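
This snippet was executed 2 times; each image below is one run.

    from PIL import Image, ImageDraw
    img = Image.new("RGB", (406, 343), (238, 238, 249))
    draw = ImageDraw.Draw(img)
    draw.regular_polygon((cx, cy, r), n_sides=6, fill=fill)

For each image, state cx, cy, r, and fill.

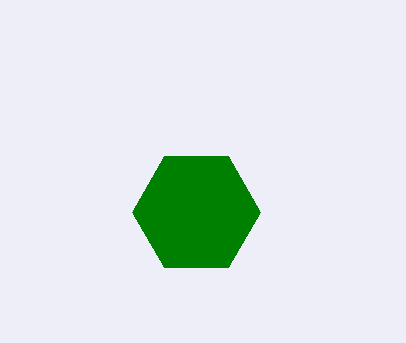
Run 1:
cx = 196
cy = 212
r = 64
fill = 'green'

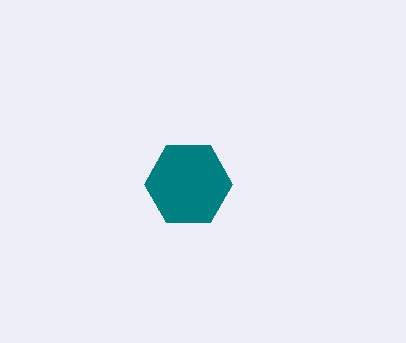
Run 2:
cx = 188; cy = 184; r = 44; fill = 'teal'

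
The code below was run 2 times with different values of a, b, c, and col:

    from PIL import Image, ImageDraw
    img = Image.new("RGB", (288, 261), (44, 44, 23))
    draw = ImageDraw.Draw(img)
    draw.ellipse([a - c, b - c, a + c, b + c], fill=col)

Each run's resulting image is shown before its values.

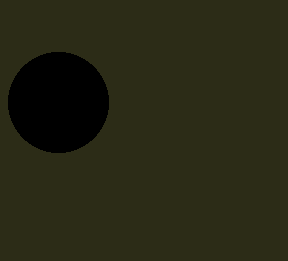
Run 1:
a = 58, b = 102, c = 50, col = 'black'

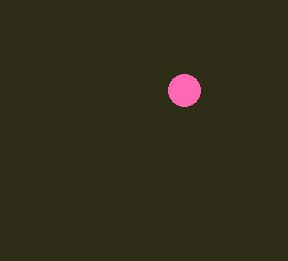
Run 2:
a = 184, b = 90, c = 16, col = 'hotpink'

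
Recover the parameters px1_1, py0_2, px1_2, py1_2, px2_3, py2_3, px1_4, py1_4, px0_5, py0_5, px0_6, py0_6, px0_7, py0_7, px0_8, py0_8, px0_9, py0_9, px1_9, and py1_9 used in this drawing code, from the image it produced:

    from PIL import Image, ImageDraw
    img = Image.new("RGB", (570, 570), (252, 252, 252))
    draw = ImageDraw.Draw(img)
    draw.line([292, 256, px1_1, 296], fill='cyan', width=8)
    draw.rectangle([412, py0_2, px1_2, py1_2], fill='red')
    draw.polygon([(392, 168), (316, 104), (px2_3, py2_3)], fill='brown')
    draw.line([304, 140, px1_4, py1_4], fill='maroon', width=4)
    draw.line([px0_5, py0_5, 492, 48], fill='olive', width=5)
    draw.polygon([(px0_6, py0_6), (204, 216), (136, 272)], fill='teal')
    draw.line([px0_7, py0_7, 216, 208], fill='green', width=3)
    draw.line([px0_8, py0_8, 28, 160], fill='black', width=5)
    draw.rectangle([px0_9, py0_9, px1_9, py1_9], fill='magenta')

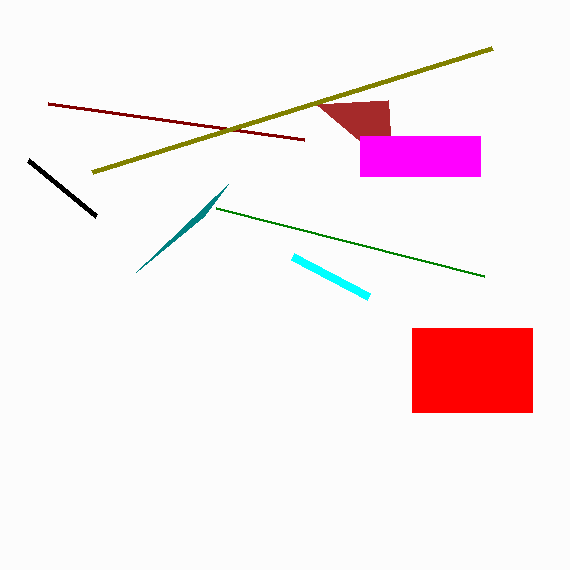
px1_1 = 368; py0_2 = 328; px1_2 = 532; py1_2 = 412; px2_3 = 388; py2_3 = 100; px1_4 = 48; py1_4 = 104; px0_5 = 92; py0_5 = 172; px0_6 = 228; py0_6 = 184; px0_7 = 484; py0_7 = 276; px0_8 = 96; py0_8 = 216; px0_9 = 360; py0_9 = 136; px1_9 = 480; py1_9 = 176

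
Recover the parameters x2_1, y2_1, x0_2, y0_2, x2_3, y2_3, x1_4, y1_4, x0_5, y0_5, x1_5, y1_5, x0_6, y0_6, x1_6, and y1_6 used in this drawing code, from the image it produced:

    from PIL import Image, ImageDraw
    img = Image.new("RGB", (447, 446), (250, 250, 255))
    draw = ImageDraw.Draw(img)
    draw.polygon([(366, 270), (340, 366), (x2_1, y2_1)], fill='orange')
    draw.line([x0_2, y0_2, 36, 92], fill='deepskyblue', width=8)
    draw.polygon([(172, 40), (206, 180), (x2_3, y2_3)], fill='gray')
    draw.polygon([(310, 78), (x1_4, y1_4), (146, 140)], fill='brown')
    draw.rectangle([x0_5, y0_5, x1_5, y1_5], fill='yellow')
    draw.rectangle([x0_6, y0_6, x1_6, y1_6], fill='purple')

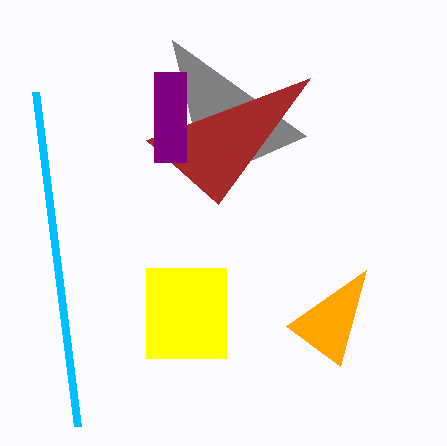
x2_1 = 286
y2_1 = 326
x0_2 = 78
y0_2 = 426
x2_3 = 306
y2_3 = 136
x1_4 = 218
y1_4 = 204
x0_5 = 146
y0_5 = 268
x1_5 = 226
y1_5 = 358
x0_6 = 154
y0_6 = 72
x1_6 = 186
y1_6 = 162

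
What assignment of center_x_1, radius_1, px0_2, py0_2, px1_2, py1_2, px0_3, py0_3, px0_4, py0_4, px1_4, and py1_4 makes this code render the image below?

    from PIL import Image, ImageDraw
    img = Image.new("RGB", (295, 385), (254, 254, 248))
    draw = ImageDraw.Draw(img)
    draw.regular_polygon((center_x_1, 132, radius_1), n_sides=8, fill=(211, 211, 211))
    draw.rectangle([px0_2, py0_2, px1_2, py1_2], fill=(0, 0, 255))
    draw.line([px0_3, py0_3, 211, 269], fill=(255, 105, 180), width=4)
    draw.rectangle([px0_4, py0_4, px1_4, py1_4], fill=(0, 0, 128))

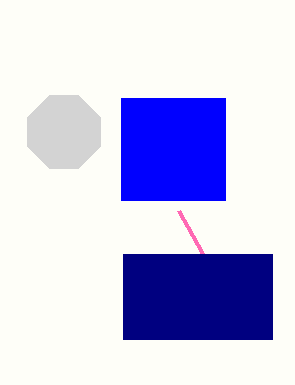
center_x_1 = 64; radius_1 = 39; px0_2 = 121; py0_2 = 98; px1_2 = 225; py1_2 = 200; px0_3 = 178; py0_3 = 210; px0_4 = 123; py0_4 = 254; px1_4 = 272; py1_4 = 339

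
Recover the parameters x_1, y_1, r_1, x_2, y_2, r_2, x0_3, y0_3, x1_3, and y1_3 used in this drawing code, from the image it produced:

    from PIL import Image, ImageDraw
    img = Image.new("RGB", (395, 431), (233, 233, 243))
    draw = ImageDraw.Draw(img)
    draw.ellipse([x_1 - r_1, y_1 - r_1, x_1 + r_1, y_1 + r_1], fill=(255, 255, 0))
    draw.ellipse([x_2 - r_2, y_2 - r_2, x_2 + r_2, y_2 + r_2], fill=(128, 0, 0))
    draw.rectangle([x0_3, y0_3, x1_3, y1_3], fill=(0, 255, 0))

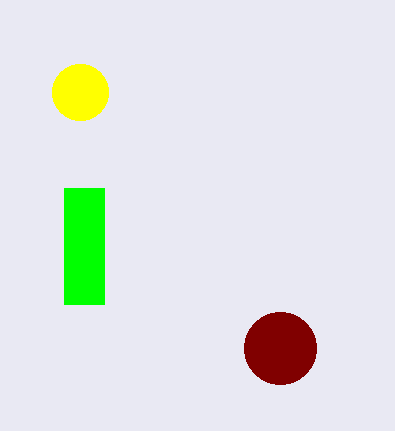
x_1 = 80; y_1 = 92; r_1 = 28; x_2 = 280; y_2 = 348; r_2 = 36; x0_3 = 64; y0_3 = 188; x1_3 = 104; y1_3 = 304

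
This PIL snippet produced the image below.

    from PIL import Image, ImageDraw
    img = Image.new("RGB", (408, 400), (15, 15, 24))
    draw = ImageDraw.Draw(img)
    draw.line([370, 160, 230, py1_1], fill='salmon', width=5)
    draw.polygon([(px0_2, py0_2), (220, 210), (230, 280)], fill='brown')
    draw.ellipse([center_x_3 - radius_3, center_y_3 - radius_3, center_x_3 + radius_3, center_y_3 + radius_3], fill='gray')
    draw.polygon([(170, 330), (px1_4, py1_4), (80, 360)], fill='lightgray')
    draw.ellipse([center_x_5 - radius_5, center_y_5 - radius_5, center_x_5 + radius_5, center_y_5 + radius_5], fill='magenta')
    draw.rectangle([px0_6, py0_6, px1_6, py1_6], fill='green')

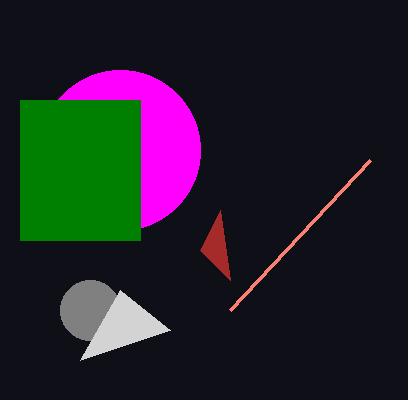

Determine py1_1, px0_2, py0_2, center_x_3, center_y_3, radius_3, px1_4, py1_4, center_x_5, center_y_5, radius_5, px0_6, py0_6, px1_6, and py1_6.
py1_1 = 310
px0_2 = 200
py0_2 = 250
center_x_3 = 90
center_y_3 = 310
radius_3 = 30
px1_4 = 120
py1_4 = 290
center_x_5 = 120
center_y_5 = 150
radius_5 = 80
px0_6 = 20
py0_6 = 100
px1_6 = 140
py1_6 = 240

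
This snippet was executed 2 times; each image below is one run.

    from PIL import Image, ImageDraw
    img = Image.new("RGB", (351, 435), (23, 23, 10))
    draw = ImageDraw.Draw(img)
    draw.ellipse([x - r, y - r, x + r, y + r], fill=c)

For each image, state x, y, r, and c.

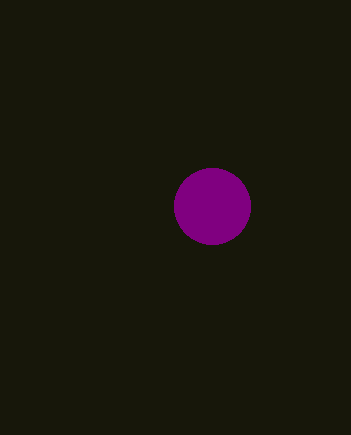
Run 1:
x = 212, y = 206, r = 38, c = 'purple'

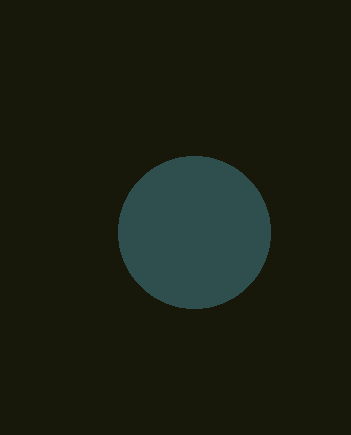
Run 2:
x = 194; y = 232; r = 76; c = 'darkslategray'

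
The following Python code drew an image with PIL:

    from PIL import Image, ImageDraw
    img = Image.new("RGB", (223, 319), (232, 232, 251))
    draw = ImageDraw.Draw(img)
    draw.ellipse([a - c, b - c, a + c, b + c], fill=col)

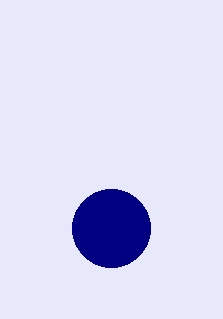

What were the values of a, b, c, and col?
a = 111; b = 228; c = 39; col = 'navy'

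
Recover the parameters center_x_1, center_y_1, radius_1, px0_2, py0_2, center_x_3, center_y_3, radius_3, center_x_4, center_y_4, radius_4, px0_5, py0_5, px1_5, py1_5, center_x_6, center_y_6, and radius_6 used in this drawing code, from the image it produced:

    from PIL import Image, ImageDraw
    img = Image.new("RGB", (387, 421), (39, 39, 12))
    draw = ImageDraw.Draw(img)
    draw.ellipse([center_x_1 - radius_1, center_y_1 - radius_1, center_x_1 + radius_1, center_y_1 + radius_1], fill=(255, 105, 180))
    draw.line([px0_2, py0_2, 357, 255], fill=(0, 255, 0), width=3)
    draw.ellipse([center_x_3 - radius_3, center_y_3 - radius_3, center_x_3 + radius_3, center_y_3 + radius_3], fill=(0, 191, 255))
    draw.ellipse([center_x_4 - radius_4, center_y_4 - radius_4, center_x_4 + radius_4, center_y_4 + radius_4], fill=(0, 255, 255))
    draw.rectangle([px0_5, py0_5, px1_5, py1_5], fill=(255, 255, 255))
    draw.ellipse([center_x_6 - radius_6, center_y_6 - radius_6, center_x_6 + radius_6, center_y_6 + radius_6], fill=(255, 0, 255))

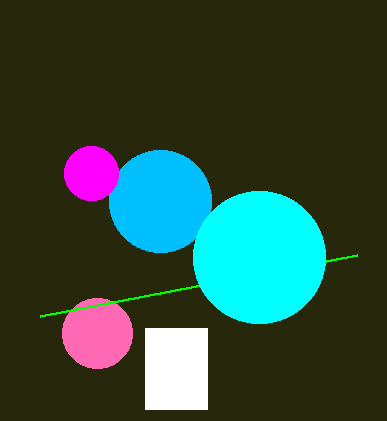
center_x_1 = 97, center_y_1 = 333, radius_1 = 35, px0_2 = 40, py0_2 = 316, center_x_3 = 160, center_y_3 = 201, radius_3 = 51, center_x_4 = 259, center_y_4 = 257, radius_4 = 66, px0_5 = 145, py0_5 = 328, px1_5 = 207, py1_5 = 409, center_x_6 = 91, center_y_6 = 173, radius_6 = 27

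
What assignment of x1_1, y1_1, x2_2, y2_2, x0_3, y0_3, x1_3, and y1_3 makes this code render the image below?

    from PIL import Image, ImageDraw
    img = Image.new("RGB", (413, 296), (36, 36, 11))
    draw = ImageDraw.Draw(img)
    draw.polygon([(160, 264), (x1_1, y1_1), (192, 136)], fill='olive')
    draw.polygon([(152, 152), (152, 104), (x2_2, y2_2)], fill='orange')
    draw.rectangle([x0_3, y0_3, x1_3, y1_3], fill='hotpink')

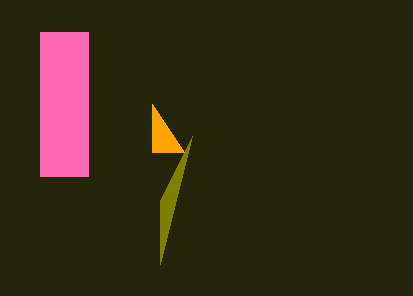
x1_1 = 160; y1_1 = 200; x2_2 = 184; y2_2 = 152; x0_3 = 40; y0_3 = 32; x1_3 = 88; y1_3 = 176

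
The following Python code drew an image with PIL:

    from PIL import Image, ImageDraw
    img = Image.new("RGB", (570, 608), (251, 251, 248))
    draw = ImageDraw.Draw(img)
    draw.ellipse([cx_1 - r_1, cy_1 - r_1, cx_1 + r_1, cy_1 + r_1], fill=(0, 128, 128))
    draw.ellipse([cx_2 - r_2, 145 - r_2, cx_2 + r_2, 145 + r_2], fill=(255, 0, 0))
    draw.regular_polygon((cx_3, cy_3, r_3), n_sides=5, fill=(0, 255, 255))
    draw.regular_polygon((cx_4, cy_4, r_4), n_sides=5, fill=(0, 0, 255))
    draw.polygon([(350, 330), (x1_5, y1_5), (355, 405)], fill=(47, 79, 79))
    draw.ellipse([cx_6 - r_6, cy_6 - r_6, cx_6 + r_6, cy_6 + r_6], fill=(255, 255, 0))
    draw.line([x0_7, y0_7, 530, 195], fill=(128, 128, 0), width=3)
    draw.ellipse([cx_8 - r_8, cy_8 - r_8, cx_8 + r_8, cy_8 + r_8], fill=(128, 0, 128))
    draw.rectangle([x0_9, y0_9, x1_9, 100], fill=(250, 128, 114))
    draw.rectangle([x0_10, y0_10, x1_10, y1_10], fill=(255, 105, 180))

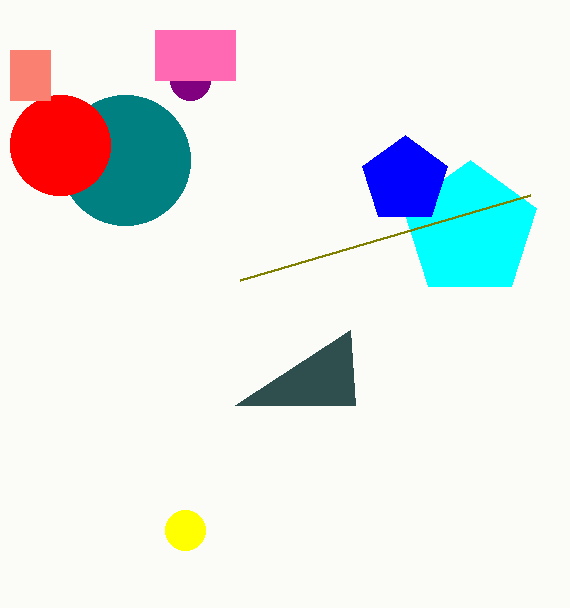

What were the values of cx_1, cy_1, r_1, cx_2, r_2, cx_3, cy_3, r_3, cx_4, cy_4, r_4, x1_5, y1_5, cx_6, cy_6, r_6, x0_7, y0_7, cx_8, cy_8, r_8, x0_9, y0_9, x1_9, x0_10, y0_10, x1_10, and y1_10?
cx_1 = 125, cy_1 = 160, r_1 = 65, cx_2 = 60, r_2 = 50, cx_3 = 470, cy_3 = 230, r_3 = 70, cx_4 = 405, cy_4 = 180, r_4 = 45, x1_5 = 235, y1_5 = 405, cx_6 = 185, cy_6 = 530, r_6 = 20, x0_7 = 240, y0_7 = 280, cx_8 = 190, cy_8 = 80, r_8 = 20, x0_9 = 10, y0_9 = 50, x1_9 = 50, x0_10 = 155, y0_10 = 30, x1_10 = 235, y1_10 = 80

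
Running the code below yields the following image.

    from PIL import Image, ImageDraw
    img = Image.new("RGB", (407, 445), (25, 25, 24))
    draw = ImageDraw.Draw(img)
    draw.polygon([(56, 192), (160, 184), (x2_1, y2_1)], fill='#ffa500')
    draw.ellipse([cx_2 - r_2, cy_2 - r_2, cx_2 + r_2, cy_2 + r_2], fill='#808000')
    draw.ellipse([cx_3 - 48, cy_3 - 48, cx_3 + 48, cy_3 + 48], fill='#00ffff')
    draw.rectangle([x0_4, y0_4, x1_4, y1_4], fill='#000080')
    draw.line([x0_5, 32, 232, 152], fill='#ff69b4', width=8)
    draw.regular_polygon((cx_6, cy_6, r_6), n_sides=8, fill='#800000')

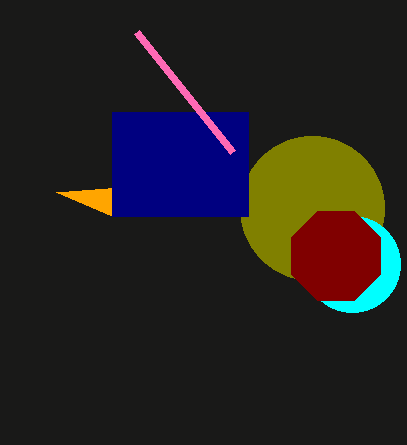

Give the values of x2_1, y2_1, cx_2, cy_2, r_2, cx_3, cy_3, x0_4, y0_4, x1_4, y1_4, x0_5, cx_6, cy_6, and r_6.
x2_1 = 112
y2_1 = 216
cx_2 = 312
cy_2 = 208
r_2 = 72
cx_3 = 352
cy_3 = 264
x0_4 = 112
y0_4 = 112
x1_4 = 248
y1_4 = 216
x0_5 = 136
cx_6 = 336
cy_6 = 256
r_6 = 48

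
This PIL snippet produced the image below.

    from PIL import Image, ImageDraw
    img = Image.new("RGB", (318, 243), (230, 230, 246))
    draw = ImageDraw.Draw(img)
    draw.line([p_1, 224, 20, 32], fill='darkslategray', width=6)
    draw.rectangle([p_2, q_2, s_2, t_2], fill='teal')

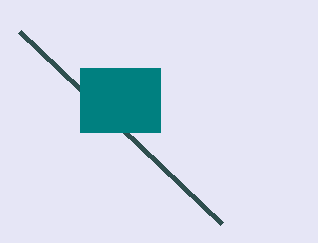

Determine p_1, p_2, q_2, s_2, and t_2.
p_1 = 222; p_2 = 80; q_2 = 68; s_2 = 160; t_2 = 132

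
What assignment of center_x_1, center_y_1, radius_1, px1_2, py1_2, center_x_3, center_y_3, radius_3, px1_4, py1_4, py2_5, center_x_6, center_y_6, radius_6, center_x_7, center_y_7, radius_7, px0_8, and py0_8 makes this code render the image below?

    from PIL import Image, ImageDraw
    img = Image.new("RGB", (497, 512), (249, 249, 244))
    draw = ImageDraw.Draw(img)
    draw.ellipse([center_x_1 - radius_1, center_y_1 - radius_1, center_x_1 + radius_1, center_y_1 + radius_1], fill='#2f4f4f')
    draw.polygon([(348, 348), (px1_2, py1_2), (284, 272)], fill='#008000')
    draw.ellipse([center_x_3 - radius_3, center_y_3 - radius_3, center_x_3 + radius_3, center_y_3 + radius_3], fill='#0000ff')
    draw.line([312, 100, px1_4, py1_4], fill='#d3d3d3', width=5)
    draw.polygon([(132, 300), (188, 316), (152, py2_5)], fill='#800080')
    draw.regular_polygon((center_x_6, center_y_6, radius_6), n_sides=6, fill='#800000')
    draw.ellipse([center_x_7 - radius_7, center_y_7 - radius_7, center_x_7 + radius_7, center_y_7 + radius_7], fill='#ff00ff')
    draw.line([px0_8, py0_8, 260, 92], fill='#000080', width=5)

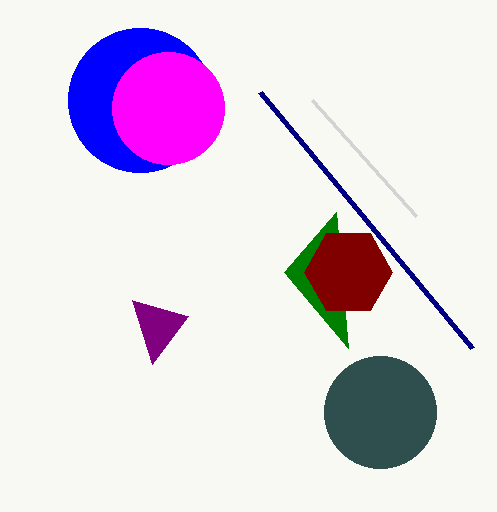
center_x_1 = 380; center_y_1 = 412; radius_1 = 56; px1_2 = 336; py1_2 = 212; center_x_3 = 140; center_y_3 = 100; radius_3 = 72; px1_4 = 416; py1_4 = 216; py2_5 = 364; center_x_6 = 348; center_y_6 = 272; radius_6 = 44; center_x_7 = 168; center_y_7 = 108; radius_7 = 56; px0_8 = 472; py0_8 = 348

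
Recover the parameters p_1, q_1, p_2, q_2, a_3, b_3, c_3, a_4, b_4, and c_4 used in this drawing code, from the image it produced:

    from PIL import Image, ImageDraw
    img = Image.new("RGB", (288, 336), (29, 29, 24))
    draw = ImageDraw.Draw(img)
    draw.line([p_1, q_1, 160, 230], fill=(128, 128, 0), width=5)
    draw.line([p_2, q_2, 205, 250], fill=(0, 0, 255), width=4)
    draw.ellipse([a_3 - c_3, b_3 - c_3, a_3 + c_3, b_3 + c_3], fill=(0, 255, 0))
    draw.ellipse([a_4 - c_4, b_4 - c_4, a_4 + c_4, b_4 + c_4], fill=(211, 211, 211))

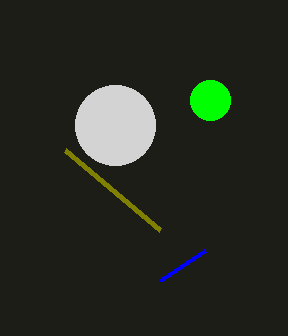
p_1 = 65
q_1 = 150
p_2 = 160
q_2 = 280
a_3 = 210
b_3 = 100
c_3 = 20
a_4 = 115
b_4 = 125
c_4 = 40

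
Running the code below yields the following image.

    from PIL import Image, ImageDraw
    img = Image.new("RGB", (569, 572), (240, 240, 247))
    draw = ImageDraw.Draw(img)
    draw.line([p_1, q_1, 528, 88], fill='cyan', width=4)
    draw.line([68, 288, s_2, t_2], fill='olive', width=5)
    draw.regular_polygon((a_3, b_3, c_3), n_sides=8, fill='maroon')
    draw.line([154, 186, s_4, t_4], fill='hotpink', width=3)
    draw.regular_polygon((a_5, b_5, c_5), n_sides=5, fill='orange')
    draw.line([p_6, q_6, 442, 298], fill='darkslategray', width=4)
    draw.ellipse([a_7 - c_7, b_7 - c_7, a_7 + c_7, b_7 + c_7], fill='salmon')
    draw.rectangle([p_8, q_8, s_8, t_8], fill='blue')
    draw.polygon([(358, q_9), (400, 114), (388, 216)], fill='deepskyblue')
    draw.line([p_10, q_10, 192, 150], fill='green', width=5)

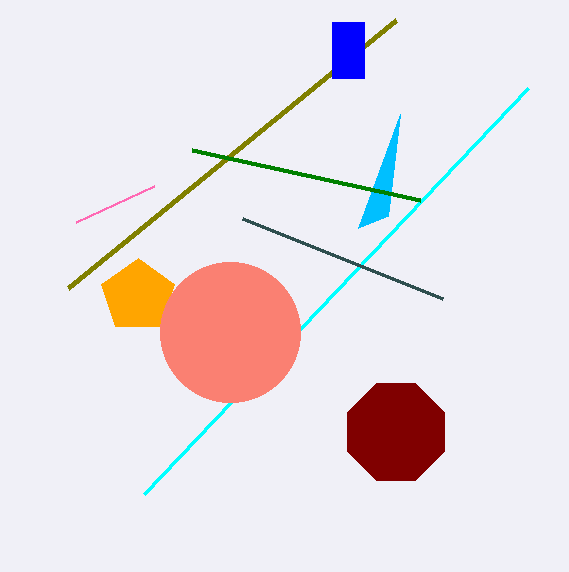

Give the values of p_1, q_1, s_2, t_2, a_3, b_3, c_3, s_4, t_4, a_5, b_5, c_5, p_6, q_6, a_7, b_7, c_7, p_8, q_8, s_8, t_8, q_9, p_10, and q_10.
p_1 = 144
q_1 = 494
s_2 = 396
t_2 = 20
a_3 = 396
b_3 = 432
c_3 = 52
s_4 = 76
t_4 = 222
a_5 = 138
b_5 = 296
c_5 = 38
p_6 = 242
q_6 = 218
a_7 = 230
b_7 = 332
c_7 = 70
p_8 = 332
q_8 = 22
s_8 = 364
t_8 = 78
q_9 = 228
p_10 = 420
q_10 = 200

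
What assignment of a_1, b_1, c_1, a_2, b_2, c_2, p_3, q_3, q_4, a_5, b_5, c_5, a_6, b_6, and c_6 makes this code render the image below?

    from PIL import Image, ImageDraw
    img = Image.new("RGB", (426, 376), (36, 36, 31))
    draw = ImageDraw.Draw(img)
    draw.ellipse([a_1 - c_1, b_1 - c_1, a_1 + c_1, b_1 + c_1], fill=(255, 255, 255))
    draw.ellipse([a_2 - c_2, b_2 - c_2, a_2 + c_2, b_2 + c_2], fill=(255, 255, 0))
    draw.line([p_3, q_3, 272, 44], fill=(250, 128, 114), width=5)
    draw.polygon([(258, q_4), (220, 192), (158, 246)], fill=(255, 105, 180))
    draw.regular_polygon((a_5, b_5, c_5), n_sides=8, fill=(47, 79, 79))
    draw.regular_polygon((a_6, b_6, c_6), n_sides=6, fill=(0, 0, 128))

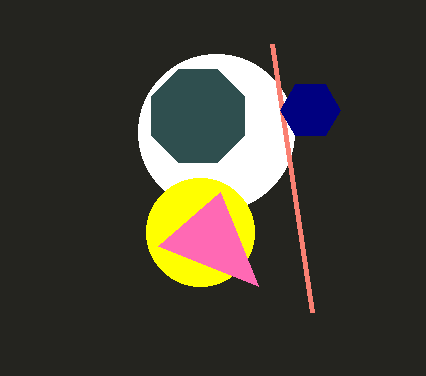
a_1 = 216
b_1 = 132
c_1 = 78
a_2 = 200
b_2 = 232
c_2 = 54
p_3 = 312
q_3 = 312
q_4 = 286
a_5 = 198
b_5 = 116
c_5 = 50
a_6 = 310
b_6 = 110
c_6 = 30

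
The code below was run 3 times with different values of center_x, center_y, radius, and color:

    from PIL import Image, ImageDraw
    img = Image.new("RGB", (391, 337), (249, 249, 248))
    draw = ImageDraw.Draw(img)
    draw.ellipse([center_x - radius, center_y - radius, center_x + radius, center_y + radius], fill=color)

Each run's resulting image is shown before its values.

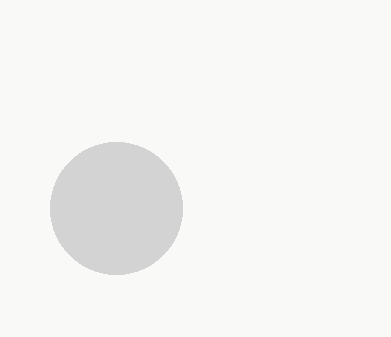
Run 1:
center_x = 116
center_y = 208
radius = 66
color = 'lightgray'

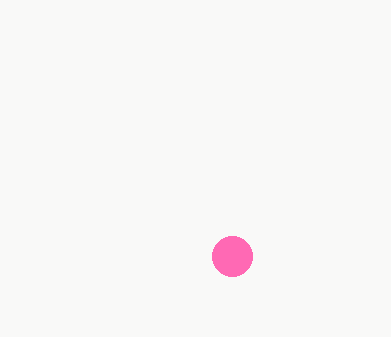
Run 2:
center_x = 232; center_y = 256; radius = 20; color = 'hotpink'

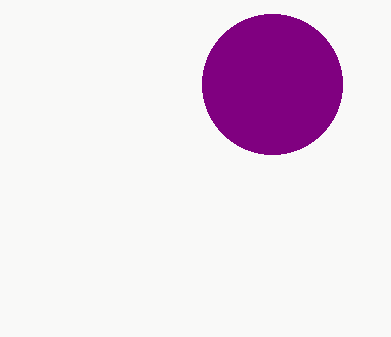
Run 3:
center_x = 272, center_y = 84, radius = 70, color = 'purple'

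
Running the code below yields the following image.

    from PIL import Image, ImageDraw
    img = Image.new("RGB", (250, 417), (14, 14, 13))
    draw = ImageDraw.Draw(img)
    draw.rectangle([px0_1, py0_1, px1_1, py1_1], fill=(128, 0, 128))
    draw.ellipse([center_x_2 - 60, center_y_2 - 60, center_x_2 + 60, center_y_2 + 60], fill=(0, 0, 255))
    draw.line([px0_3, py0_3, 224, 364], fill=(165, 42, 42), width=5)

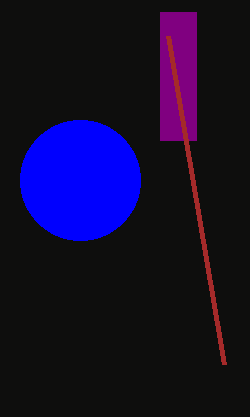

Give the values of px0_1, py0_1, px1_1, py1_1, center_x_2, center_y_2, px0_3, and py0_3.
px0_1 = 160; py0_1 = 12; px1_1 = 196; py1_1 = 140; center_x_2 = 80; center_y_2 = 180; px0_3 = 168; py0_3 = 36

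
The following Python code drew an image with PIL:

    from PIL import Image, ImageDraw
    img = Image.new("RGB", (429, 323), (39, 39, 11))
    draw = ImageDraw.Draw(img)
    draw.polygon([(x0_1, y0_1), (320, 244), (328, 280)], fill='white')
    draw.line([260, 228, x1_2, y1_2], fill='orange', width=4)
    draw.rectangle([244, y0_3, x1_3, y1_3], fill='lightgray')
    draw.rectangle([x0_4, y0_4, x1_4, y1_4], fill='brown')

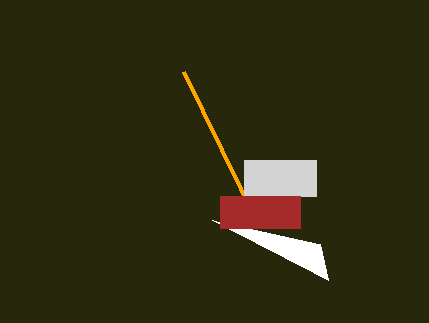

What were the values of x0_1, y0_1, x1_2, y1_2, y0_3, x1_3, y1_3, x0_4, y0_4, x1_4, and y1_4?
x0_1 = 212, y0_1 = 220, x1_2 = 184, y1_2 = 72, y0_3 = 160, x1_3 = 316, y1_3 = 196, x0_4 = 220, y0_4 = 196, x1_4 = 300, y1_4 = 228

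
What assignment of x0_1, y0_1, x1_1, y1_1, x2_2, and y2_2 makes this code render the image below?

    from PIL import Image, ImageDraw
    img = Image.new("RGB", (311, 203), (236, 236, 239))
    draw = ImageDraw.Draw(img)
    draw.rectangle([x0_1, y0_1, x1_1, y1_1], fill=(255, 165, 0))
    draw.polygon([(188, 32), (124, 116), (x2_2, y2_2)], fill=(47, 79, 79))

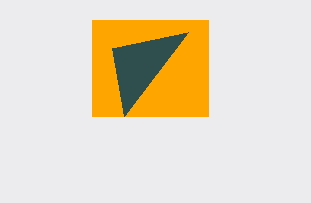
x0_1 = 92, y0_1 = 20, x1_1 = 208, y1_1 = 116, x2_2 = 112, y2_2 = 48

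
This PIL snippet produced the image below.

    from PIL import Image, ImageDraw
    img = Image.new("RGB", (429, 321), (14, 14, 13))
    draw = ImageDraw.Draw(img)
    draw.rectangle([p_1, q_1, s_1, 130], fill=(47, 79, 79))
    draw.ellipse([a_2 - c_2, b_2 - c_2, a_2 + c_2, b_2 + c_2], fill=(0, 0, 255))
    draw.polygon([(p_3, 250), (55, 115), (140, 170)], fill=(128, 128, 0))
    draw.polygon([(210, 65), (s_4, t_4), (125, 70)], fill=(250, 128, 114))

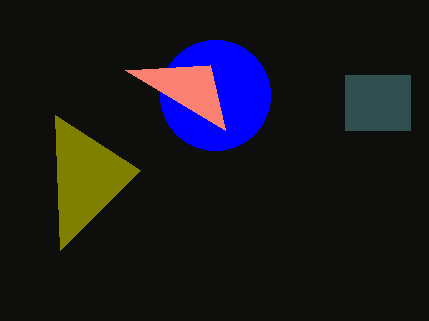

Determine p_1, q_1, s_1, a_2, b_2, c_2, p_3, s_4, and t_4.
p_1 = 345, q_1 = 75, s_1 = 410, a_2 = 215, b_2 = 95, c_2 = 55, p_3 = 60, s_4 = 225, t_4 = 130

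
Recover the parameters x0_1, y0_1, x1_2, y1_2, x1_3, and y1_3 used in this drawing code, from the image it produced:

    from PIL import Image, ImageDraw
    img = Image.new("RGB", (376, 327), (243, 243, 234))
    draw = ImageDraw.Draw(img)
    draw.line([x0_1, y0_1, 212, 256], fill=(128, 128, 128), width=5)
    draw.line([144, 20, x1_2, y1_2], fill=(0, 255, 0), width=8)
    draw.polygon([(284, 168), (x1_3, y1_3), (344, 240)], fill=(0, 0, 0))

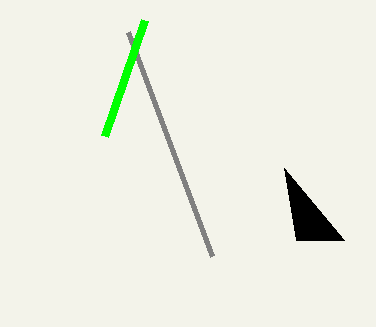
x0_1 = 128, y0_1 = 32, x1_2 = 104, y1_2 = 136, x1_3 = 296, y1_3 = 240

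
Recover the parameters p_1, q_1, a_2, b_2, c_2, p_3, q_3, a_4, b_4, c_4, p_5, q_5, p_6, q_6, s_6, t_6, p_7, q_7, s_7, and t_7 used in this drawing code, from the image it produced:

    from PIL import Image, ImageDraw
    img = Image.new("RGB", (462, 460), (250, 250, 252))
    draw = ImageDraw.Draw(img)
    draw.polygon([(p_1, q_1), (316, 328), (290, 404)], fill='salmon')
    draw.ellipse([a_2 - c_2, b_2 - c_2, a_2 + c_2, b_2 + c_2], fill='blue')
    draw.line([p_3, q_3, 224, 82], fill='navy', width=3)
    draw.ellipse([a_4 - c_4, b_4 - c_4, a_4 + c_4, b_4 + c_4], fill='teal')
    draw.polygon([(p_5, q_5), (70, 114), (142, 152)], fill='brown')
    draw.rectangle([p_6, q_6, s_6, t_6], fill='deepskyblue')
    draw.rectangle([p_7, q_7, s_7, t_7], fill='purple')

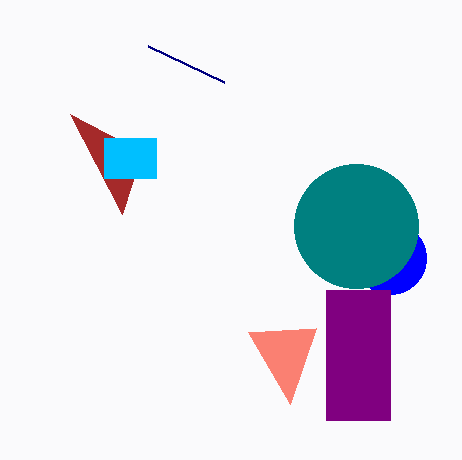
p_1 = 248
q_1 = 332
a_2 = 390
b_2 = 258
c_2 = 36
p_3 = 148
q_3 = 46
a_4 = 356
b_4 = 226
c_4 = 62
p_5 = 122
q_5 = 214
p_6 = 104
q_6 = 138
s_6 = 156
t_6 = 178
p_7 = 326
q_7 = 290
s_7 = 390
t_7 = 420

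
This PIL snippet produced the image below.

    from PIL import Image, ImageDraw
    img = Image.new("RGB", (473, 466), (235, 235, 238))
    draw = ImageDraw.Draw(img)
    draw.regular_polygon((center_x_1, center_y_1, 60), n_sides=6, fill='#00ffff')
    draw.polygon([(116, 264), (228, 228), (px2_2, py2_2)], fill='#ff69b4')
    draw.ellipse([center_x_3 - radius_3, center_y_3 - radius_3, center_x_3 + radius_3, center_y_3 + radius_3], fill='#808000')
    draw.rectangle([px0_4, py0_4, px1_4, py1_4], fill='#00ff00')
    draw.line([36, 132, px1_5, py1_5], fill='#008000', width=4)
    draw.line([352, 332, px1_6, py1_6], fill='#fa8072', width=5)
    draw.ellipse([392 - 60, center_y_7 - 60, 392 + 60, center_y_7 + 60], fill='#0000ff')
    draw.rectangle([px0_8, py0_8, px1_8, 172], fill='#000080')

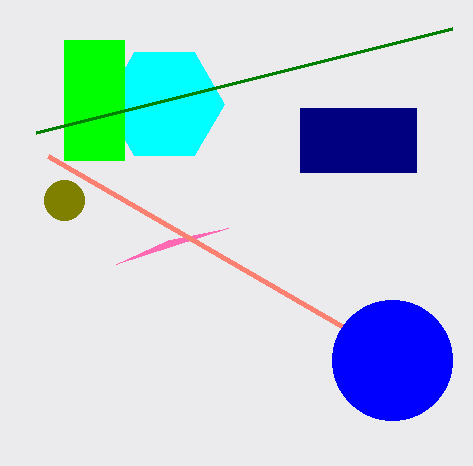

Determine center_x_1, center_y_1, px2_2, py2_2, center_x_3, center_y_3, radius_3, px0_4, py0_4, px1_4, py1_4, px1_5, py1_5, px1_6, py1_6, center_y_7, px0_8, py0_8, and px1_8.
center_x_1 = 164
center_y_1 = 104
px2_2 = 168
py2_2 = 240
center_x_3 = 64
center_y_3 = 200
radius_3 = 20
px0_4 = 64
py0_4 = 40
px1_4 = 124
py1_4 = 160
px1_5 = 452
py1_5 = 28
px1_6 = 48
py1_6 = 156
center_y_7 = 360
px0_8 = 300
py0_8 = 108
px1_8 = 416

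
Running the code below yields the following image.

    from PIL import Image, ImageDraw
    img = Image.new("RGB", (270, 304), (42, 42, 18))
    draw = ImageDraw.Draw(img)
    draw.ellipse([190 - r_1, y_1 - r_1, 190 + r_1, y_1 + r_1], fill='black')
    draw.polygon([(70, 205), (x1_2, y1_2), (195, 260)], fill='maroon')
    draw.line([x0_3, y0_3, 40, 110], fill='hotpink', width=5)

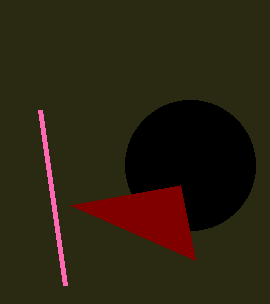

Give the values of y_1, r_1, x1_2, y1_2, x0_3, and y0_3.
y_1 = 165
r_1 = 65
x1_2 = 180
y1_2 = 185
x0_3 = 65
y0_3 = 285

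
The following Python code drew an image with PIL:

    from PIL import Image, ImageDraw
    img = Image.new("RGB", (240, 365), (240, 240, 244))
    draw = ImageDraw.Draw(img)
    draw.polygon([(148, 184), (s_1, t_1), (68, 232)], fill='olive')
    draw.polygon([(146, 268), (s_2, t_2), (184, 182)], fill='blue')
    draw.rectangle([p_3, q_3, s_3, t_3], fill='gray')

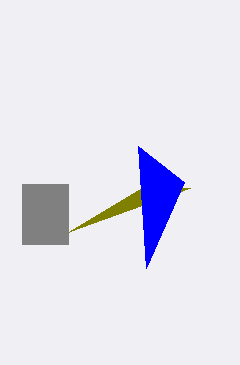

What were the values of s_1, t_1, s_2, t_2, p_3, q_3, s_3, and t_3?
s_1 = 190; t_1 = 188; s_2 = 138; t_2 = 146; p_3 = 22; q_3 = 184; s_3 = 68; t_3 = 244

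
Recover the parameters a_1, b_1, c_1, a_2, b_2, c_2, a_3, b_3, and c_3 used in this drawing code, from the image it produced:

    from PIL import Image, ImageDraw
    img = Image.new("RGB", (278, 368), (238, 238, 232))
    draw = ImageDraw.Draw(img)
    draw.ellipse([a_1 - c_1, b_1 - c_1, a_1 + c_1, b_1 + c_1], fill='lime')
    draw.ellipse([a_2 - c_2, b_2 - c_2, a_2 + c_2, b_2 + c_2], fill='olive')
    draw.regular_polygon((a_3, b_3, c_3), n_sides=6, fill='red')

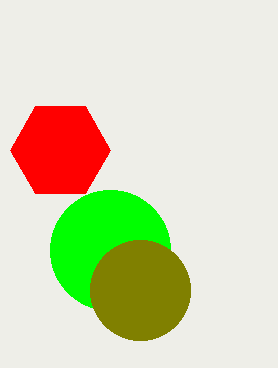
a_1 = 110; b_1 = 250; c_1 = 60; a_2 = 140; b_2 = 290; c_2 = 50; a_3 = 60; b_3 = 150; c_3 = 50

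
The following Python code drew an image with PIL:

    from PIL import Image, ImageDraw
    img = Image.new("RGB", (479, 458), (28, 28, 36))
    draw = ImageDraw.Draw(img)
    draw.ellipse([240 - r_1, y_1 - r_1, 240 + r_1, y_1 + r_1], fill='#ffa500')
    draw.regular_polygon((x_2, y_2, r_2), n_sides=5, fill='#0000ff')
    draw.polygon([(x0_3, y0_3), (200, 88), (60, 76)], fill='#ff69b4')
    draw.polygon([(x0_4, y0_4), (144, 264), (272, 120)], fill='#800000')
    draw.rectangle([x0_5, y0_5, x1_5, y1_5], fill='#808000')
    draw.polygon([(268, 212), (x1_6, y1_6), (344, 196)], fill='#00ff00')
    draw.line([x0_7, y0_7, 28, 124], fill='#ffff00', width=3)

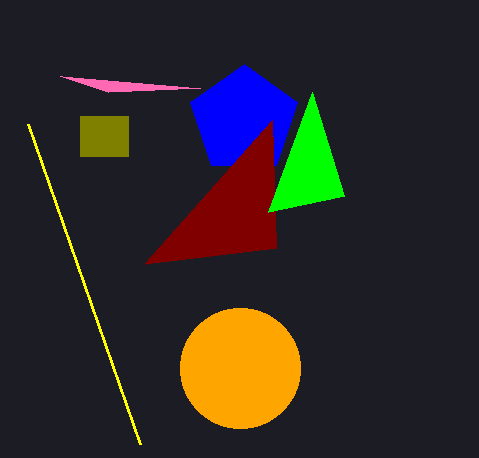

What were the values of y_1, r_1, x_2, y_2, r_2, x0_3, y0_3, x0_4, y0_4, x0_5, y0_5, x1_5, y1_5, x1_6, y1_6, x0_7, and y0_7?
y_1 = 368, r_1 = 60, x_2 = 244, y_2 = 120, r_2 = 56, x0_3 = 108, y0_3 = 92, x0_4 = 276, y0_4 = 248, x0_5 = 80, y0_5 = 116, x1_5 = 128, y1_5 = 156, x1_6 = 312, y1_6 = 92, x0_7 = 140, y0_7 = 444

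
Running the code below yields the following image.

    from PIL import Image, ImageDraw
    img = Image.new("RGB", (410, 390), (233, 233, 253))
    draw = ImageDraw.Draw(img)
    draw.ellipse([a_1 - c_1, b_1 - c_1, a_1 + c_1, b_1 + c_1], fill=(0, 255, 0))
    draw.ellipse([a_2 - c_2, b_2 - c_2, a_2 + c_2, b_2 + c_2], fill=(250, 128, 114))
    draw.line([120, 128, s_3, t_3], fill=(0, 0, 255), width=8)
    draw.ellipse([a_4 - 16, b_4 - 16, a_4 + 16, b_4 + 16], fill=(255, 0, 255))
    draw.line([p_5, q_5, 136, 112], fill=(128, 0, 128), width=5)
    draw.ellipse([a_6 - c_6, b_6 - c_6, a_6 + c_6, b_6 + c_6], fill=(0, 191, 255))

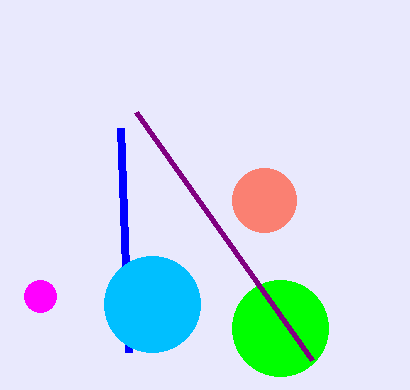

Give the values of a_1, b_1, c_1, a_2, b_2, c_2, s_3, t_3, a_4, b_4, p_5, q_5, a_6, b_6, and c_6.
a_1 = 280
b_1 = 328
c_1 = 48
a_2 = 264
b_2 = 200
c_2 = 32
s_3 = 128
t_3 = 352
a_4 = 40
b_4 = 296
p_5 = 312
q_5 = 360
a_6 = 152
b_6 = 304
c_6 = 48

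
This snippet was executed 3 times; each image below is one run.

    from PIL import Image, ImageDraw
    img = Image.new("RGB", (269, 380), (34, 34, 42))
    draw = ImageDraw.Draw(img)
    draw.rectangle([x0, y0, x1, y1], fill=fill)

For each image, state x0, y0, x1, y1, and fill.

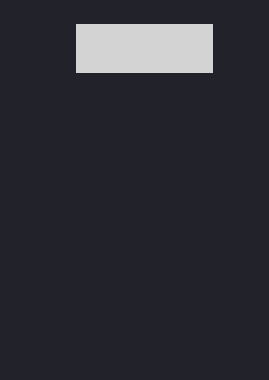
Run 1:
x0 = 76; y0 = 24; x1 = 212; y1 = 72; fill = 'lightgray'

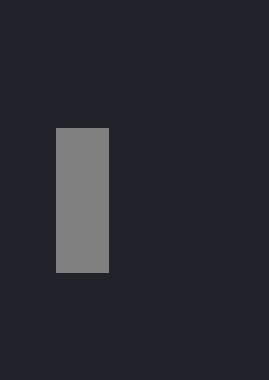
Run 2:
x0 = 56
y0 = 128
x1 = 108
y1 = 272
fill = 'gray'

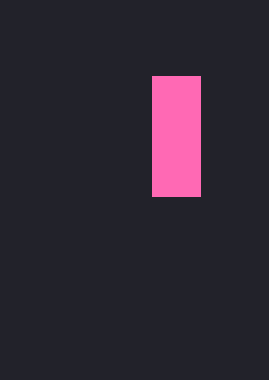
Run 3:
x0 = 152
y0 = 76
x1 = 200
y1 = 196
fill = 'hotpink'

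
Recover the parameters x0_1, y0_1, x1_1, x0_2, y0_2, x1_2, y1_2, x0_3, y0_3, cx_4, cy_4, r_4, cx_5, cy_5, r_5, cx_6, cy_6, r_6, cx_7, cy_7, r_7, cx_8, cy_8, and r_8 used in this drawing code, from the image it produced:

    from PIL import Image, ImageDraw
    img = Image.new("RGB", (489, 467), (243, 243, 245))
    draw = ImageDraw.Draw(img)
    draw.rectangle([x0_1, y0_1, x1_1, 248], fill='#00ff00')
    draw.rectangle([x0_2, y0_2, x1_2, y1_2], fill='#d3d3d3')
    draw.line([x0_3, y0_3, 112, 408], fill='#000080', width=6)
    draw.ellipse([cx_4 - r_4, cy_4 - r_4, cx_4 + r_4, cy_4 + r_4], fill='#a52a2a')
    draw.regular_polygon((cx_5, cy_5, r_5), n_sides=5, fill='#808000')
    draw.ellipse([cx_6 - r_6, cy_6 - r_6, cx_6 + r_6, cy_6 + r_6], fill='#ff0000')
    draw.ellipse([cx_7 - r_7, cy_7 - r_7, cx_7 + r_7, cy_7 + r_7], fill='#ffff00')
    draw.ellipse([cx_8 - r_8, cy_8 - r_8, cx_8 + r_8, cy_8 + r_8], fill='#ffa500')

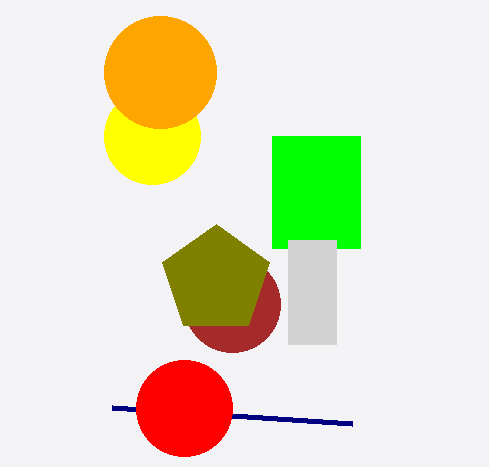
x0_1 = 272
y0_1 = 136
x1_1 = 360
x0_2 = 288
y0_2 = 240
x1_2 = 336
y1_2 = 344
x0_3 = 352
y0_3 = 424
cx_4 = 232
cy_4 = 304
r_4 = 48
cx_5 = 216
cy_5 = 280
r_5 = 56
cx_6 = 184
cy_6 = 408
r_6 = 48
cx_7 = 152
cy_7 = 136
r_7 = 48
cx_8 = 160
cy_8 = 72
r_8 = 56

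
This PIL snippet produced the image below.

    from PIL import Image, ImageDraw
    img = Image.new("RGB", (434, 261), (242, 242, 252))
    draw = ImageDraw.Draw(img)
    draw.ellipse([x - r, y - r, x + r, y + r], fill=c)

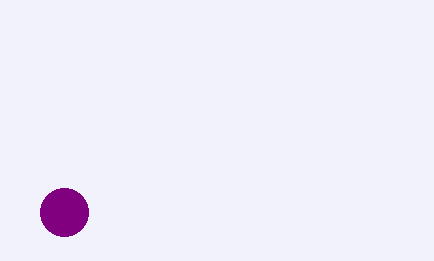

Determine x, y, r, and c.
x = 64; y = 212; r = 24; c = 'purple'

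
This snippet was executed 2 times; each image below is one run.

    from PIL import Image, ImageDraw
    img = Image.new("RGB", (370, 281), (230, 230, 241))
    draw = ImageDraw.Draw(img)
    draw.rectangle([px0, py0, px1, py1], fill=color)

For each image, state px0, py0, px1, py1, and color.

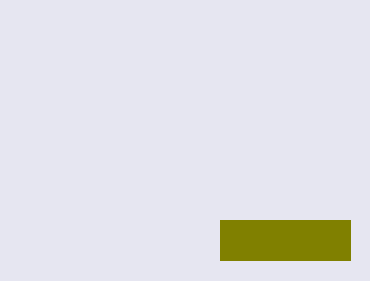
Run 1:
px0 = 220, py0 = 220, px1 = 350, py1 = 260, color = 'olive'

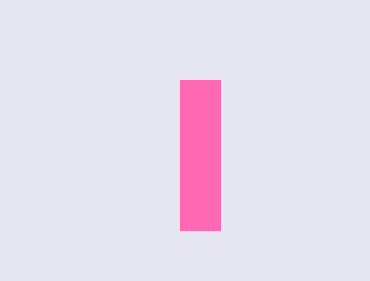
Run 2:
px0 = 180
py0 = 80
px1 = 220
py1 = 230
color = 'hotpink'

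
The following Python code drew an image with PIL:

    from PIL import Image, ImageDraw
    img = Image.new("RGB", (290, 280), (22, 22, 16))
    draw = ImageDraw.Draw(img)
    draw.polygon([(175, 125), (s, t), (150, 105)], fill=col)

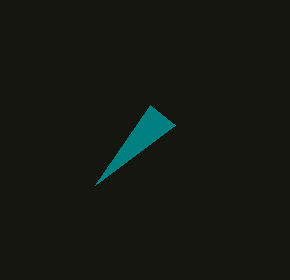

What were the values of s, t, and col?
s = 95, t = 185, col = 'teal'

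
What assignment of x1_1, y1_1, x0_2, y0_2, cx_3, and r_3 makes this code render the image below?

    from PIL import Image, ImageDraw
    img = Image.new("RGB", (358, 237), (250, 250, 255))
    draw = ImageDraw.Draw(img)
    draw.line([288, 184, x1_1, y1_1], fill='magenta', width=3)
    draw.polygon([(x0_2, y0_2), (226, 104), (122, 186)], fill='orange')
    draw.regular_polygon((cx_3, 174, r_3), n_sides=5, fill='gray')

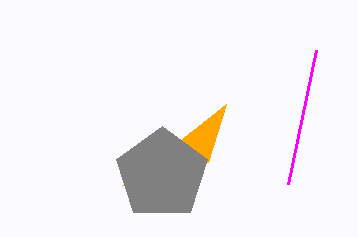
x1_1 = 316; y1_1 = 50; x0_2 = 208; y0_2 = 162; cx_3 = 162; r_3 = 48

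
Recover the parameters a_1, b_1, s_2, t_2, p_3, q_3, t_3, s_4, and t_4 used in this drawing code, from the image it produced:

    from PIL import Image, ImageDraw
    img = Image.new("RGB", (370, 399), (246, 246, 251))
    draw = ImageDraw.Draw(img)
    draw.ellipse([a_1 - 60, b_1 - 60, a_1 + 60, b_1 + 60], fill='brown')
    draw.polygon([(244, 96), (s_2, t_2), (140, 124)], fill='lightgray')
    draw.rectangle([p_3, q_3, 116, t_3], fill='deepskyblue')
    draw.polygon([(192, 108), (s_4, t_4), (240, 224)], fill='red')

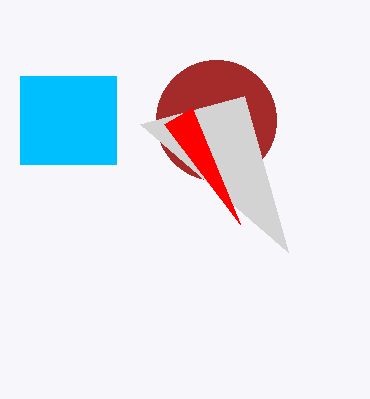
a_1 = 216, b_1 = 120, s_2 = 288, t_2 = 252, p_3 = 20, q_3 = 76, t_3 = 164, s_4 = 164, t_4 = 124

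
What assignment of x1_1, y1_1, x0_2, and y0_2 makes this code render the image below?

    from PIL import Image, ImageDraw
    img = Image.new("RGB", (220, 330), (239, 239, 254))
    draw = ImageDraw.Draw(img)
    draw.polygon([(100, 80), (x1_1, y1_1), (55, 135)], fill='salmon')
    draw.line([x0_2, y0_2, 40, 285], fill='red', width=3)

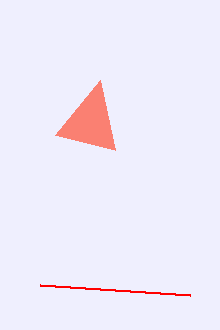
x1_1 = 115
y1_1 = 150
x0_2 = 190
y0_2 = 295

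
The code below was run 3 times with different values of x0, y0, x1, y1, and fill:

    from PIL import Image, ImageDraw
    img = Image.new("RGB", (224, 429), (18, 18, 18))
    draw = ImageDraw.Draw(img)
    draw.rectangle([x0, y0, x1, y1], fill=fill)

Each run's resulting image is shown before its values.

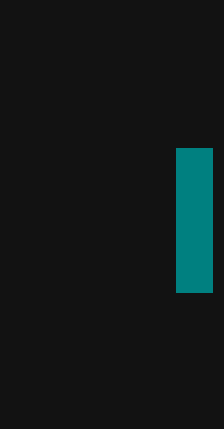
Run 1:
x0 = 176
y0 = 148
x1 = 212
y1 = 292
fill = 'teal'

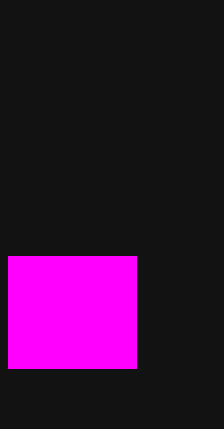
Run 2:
x0 = 8
y0 = 256
x1 = 136
y1 = 368
fill = 'magenta'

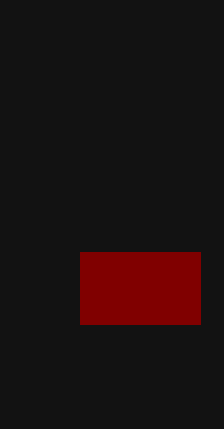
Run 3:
x0 = 80, y0 = 252, x1 = 200, y1 = 324, fill = 'maroon'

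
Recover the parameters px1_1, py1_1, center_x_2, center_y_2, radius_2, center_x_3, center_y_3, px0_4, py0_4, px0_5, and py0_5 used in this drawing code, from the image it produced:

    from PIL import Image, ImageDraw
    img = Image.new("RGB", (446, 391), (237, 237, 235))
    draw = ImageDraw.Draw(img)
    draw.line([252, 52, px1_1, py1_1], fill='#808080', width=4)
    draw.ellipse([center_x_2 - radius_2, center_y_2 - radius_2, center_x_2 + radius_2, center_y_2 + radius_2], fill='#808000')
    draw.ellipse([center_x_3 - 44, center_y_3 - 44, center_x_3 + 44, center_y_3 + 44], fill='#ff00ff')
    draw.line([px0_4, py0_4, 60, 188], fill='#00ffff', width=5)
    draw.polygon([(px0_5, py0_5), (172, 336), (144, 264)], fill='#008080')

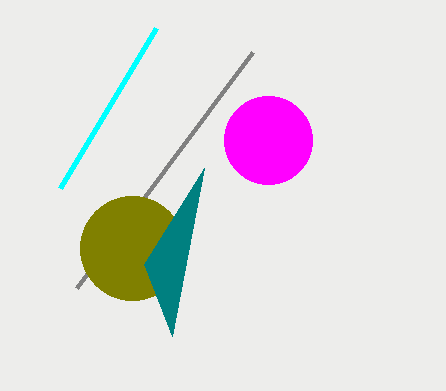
px1_1 = 76; py1_1 = 288; center_x_2 = 132; center_y_2 = 248; radius_2 = 52; center_x_3 = 268; center_y_3 = 140; px0_4 = 156; py0_4 = 28; px0_5 = 204; py0_5 = 168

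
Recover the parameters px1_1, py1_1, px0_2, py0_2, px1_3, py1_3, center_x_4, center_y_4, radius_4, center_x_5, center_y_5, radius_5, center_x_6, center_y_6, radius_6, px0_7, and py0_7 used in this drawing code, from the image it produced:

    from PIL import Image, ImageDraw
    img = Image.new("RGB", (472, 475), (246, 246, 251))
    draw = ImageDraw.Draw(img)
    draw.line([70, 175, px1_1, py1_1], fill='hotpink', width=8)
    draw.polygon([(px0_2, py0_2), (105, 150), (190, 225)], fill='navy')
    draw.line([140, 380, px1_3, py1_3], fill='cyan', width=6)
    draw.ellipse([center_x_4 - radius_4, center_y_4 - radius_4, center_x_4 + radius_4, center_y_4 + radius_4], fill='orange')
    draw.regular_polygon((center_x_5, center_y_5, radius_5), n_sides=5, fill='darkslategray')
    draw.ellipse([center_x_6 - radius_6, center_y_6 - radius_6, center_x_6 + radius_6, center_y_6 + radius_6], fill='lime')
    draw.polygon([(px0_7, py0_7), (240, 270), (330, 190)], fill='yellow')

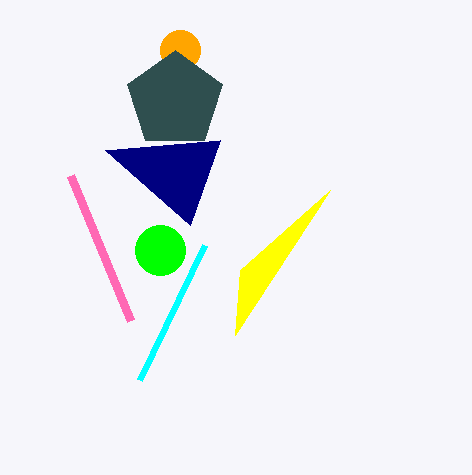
px1_1 = 130; py1_1 = 320; px0_2 = 220; py0_2 = 140; px1_3 = 205; py1_3 = 245; center_x_4 = 180; center_y_4 = 50; radius_4 = 20; center_x_5 = 175; center_y_5 = 100; radius_5 = 50; center_x_6 = 160; center_y_6 = 250; radius_6 = 25; px0_7 = 235; py0_7 = 335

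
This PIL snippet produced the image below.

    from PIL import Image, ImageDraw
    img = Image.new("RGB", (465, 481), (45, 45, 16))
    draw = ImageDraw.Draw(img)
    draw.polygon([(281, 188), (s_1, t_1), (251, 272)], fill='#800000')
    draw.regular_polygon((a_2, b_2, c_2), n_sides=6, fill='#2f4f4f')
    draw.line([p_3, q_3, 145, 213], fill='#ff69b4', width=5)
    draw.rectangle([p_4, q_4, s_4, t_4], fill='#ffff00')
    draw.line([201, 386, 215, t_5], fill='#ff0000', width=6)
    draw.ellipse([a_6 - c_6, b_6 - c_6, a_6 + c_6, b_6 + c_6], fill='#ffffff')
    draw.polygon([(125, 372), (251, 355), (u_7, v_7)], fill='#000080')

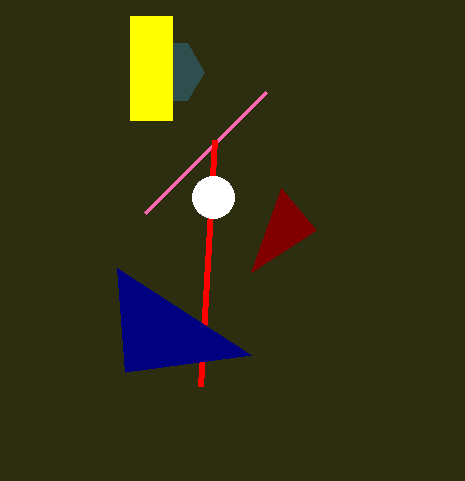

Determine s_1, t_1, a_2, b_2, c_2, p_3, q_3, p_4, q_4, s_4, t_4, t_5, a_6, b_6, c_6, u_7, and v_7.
s_1 = 316
t_1 = 230
a_2 = 171
b_2 = 72
c_2 = 33
p_3 = 266
q_3 = 92
p_4 = 130
q_4 = 16
s_4 = 172
t_4 = 120
t_5 = 140
a_6 = 213
b_6 = 197
c_6 = 21
u_7 = 117
v_7 = 268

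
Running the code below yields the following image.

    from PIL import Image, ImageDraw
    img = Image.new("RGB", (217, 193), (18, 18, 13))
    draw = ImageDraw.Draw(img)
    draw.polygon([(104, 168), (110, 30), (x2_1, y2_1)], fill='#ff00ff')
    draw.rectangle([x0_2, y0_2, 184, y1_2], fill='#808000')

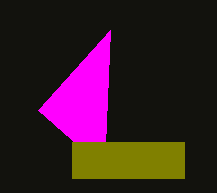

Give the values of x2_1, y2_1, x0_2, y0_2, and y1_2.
x2_1 = 38; y2_1 = 110; x0_2 = 72; y0_2 = 142; y1_2 = 178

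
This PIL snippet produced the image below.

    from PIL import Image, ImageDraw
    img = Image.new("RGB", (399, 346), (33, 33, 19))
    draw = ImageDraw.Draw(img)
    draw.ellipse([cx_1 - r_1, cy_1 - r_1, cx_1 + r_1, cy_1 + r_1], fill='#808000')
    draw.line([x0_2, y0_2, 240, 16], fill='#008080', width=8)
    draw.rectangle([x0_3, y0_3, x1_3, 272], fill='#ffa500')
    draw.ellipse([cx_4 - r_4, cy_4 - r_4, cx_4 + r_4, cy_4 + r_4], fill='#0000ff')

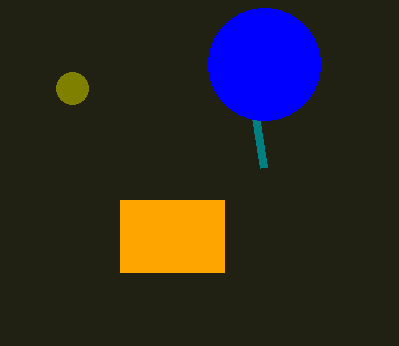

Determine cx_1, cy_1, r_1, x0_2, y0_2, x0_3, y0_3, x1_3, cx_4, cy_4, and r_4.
cx_1 = 72; cy_1 = 88; r_1 = 16; x0_2 = 264; y0_2 = 168; x0_3 = 120; y0_3 = 200; x1_3 = 224; cx_4 = 264; cy_4 = 64; r_4 = 56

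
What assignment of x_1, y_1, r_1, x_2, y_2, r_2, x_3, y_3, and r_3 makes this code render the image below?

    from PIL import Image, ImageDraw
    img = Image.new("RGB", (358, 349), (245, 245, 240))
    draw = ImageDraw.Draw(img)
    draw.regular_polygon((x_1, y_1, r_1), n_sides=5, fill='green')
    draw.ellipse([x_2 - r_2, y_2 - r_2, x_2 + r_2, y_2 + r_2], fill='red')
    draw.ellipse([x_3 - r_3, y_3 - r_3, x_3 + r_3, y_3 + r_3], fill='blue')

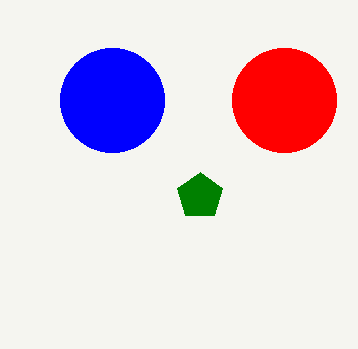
x_1 = 200; y_1 = 196; r_1 = 24; x_2 = 284; y_2 = 100; r_2 = 52; x_3 = 112; y_3 = 100; r_3 = 52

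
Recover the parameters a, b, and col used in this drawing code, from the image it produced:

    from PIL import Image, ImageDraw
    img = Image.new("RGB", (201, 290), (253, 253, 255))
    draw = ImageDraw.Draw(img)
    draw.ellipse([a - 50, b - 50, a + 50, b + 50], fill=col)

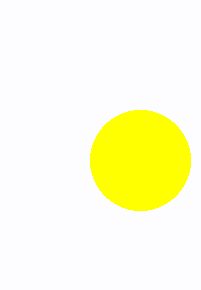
a = 140, b = 160, col = 'yellow'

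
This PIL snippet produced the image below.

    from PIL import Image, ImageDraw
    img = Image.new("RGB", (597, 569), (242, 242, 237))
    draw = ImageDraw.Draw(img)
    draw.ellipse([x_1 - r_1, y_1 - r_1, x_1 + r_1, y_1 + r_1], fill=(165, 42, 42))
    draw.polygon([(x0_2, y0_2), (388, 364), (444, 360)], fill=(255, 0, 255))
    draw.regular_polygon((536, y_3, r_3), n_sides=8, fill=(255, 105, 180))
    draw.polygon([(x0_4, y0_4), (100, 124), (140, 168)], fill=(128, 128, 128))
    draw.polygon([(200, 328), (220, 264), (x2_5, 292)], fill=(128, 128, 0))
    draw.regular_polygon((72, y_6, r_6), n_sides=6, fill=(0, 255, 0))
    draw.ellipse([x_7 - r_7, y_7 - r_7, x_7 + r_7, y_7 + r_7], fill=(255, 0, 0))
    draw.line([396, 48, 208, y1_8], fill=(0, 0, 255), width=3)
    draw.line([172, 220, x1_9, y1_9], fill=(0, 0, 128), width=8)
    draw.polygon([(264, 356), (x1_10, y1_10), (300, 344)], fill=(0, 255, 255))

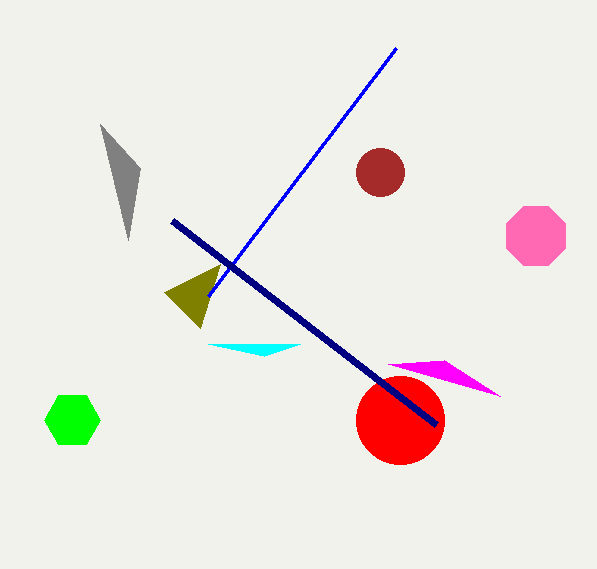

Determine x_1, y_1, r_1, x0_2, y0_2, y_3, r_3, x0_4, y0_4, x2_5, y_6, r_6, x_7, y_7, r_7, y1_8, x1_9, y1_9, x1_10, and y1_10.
x_1 = 380
y_1 = 172
r_1 = 24
x0_2 = 500
y0_2 = 396
y_3 = 236
r_3 = 32
x0_4 = 128
y0_4 = 240
x2_5 = 164
y_6 = 420
r_6 = 28
x_7 = 400
y_7 = 420
r_7 = 44
y1_8 = 296
x1_9 = 436
y1_9 = 424
x1_10 = 208
y1_10 = 344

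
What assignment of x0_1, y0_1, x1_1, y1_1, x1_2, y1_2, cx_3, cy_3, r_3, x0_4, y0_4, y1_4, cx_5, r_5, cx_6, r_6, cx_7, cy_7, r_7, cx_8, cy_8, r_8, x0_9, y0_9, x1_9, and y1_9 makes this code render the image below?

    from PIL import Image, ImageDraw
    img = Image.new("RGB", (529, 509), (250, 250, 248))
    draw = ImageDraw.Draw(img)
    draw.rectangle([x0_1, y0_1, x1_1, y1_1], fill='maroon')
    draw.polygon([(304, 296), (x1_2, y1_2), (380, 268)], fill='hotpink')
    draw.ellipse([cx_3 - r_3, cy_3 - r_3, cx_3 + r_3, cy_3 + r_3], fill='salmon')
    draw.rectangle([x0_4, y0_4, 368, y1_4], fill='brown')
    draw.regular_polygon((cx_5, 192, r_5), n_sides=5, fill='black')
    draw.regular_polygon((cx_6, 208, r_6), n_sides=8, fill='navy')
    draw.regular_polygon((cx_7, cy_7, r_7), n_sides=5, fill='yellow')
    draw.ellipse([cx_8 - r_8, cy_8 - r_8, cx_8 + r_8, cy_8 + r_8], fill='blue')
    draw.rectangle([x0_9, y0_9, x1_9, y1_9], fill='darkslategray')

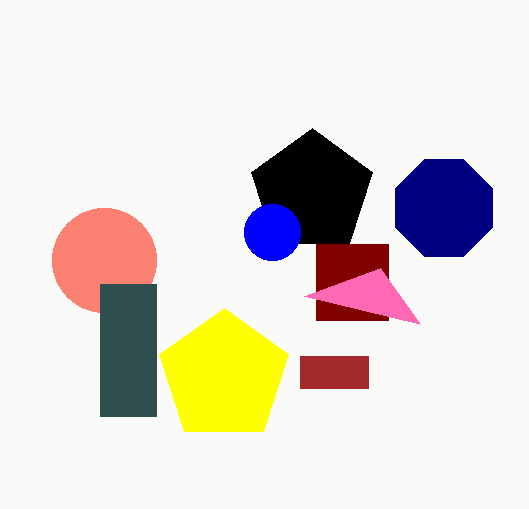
x0_1 = 316, y0_1 = 244, x1_1 = 388, y1_1 = 320, x1_2 = 420, y1_2 = 324, cx_3 = 104, cy_3 = 260, r_3 = 52, x0_4 = 300, y0_4 = 356, y1_4 = 388, cx_5 = 312, r_5 = 64, cx_6 = 444, r_6 = 52, cx_7 = 224, cy_7 = 376, r_7 = 68, cx_8 = 272, cy_8 = 232, r_8 = 28, x0_9 = 100, y0_9 = 284, x1_9 = 156, y1_9 = 416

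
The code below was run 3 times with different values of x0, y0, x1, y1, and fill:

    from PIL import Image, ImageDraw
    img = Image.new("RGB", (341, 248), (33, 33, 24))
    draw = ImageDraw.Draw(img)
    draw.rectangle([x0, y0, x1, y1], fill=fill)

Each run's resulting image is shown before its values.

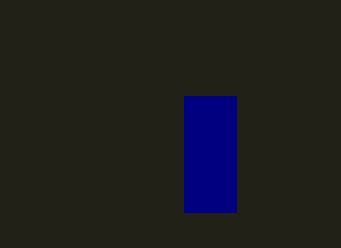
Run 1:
x0 = 184
y0 = 96
x1 = 236
y1 = 212
fill = 'navy'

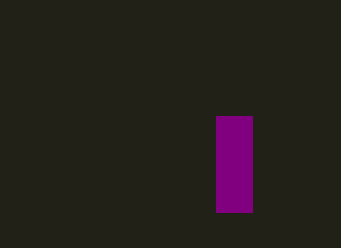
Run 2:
x0 = 216
y0 = 116
x1 = 252
y1 = 212
fill = 'purple'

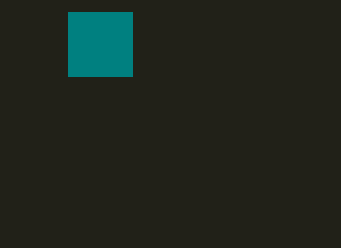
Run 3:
x0 = 68
y0 = 12
x1 = 132
y1 = 76
fill = 'teal'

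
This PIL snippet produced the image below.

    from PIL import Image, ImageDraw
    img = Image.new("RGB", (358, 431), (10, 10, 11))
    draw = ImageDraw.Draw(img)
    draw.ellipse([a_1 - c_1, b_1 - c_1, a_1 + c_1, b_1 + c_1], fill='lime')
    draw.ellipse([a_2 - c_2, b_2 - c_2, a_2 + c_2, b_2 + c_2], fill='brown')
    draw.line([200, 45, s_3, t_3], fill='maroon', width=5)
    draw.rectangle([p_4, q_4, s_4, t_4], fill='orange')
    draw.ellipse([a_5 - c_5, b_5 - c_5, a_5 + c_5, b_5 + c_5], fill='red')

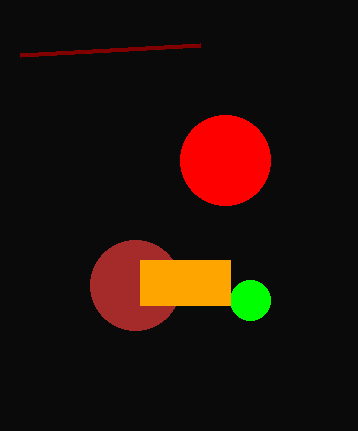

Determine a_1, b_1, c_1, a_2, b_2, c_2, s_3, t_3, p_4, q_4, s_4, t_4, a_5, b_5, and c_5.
a_1 = 250; b_1 = 300; c_1 = 20; a_2 = 135; b_2 = 285; c_2 = 45; s_3 = 20; t_3 = 55; p_4 = 140; q_4 = 260; s_4 = 230; t_4 = 305; a_5 = 225; b_5 = 160; c_5 = 45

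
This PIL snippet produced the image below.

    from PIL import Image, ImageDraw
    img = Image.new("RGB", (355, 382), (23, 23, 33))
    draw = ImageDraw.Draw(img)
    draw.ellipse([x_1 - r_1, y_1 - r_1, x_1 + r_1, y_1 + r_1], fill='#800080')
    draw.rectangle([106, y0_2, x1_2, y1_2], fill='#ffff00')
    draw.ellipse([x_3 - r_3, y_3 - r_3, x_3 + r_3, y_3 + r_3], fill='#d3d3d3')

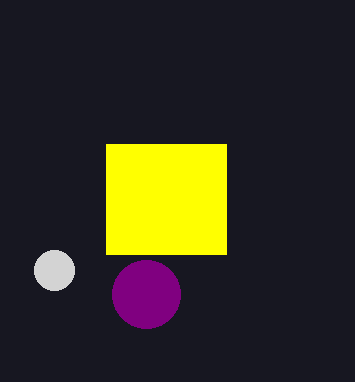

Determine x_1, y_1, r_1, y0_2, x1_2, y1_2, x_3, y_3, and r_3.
x_1 = 146
y_1 = 294
r_1 = 34
y0_2 = 144
x1_2 = 226
y1_2 = 254
x_3 = 54
y_3 = 270
r_3 = 20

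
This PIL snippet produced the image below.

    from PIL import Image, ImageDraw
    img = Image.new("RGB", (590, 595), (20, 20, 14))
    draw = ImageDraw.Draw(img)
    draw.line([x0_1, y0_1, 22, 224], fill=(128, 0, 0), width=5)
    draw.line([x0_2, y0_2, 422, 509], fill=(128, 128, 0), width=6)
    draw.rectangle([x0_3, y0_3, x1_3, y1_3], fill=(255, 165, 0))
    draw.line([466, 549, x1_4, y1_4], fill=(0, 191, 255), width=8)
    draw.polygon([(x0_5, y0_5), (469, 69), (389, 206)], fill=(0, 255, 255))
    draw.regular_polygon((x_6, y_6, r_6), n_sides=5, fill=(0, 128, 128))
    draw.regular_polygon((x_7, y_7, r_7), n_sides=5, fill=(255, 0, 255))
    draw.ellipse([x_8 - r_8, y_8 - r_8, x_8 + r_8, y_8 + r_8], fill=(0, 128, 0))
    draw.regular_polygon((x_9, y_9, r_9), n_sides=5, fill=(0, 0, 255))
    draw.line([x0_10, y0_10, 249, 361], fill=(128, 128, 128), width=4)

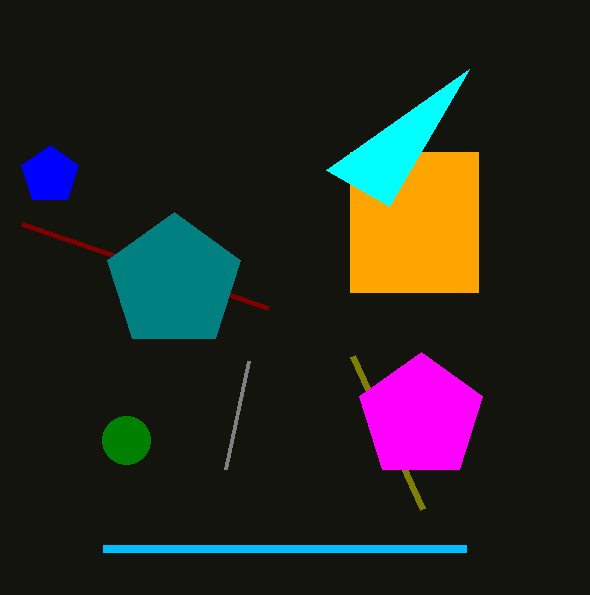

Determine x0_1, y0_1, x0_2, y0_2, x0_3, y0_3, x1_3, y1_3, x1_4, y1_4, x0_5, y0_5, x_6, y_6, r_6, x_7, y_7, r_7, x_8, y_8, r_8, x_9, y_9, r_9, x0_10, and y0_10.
x0_1 = 268, y0_1 = 308, x0_2 = 352, y0_2 = 356, x0_3 = 350, y0_3 = 152, x1_3 = 478, y1_3 = 292, x1_4 = 103, y1_4 = 549, x0_5 = 326, y0_5 = 170, x_6 = 174, y_6 = 282, r_6 = 70, x_7 = 421, y_7 = 417, r_7 = 65, x_8 = 126, y_8 = 440, r_8 = 24, x_9 = 50, y_9 = 175, r_9 = 30, x0_10 = 226, y0_10 = 469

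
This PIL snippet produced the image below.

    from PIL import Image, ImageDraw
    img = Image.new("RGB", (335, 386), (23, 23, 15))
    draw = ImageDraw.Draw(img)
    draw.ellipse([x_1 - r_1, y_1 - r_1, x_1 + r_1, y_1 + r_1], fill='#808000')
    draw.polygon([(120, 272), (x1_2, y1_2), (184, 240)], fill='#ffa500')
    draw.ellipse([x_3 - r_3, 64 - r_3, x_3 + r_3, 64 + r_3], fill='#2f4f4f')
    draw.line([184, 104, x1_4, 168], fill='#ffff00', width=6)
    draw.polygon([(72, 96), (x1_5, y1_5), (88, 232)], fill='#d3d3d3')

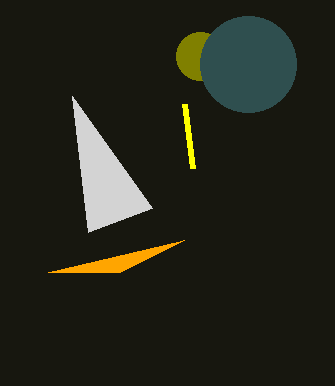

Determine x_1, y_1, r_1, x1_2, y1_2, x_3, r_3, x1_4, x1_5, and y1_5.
x_1 = 200; y_1 = 56; r_1 = 24; x1_2 = 48; y1_2 = 272; x_3 = 248; r_3 = 48; x1_4 = 192; x1_5 = 152; y1_5 = 208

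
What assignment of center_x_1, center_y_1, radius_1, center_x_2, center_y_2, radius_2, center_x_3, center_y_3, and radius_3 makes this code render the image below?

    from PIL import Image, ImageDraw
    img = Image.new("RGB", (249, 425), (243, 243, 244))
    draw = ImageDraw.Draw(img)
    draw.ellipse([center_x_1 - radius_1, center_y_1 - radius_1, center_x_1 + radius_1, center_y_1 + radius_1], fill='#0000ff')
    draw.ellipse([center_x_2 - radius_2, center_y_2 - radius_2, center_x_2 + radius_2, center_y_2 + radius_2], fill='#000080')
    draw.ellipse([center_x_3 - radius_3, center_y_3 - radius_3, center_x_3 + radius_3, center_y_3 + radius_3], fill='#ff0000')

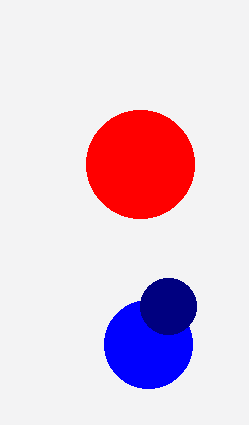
center_x_1 = 148
center_y_1 = 344
radius_1 = 44
center_x_2 = 168
center_y_2 = 306
radius_2 = 28
center_x_3 = 140
center_y_3 = 164
radius_3 = 54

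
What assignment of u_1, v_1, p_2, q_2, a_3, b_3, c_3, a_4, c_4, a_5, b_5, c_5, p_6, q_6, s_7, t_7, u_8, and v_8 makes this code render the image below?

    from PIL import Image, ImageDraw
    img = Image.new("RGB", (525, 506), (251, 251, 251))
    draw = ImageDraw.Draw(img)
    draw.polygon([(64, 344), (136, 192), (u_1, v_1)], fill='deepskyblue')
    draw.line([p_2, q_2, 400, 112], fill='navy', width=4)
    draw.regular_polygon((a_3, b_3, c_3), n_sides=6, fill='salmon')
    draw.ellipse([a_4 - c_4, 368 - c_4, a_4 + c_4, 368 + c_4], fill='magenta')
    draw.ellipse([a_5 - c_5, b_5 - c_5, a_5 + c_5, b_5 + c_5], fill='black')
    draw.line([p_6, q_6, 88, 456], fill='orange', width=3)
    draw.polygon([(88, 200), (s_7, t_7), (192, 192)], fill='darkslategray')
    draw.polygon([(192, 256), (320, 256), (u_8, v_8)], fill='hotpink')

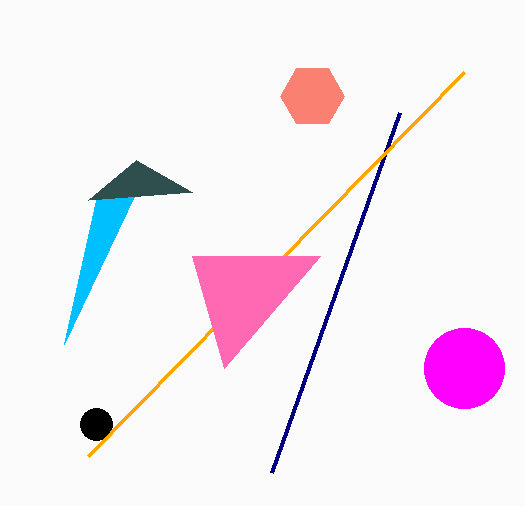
u_1 = 96; v_1 = 200; p_2 = 272; q_2 = 472; a_3 = 312; b_3 = 96; c_3 = 32; a_4 = 464; c_4 = 40; a_5 = 96; b_5 = 424; c_5 = 16; p_6 = 464; q_6 = 72; s_7 = 136; t_7 = 160; u_8 = 224; v_8 = 368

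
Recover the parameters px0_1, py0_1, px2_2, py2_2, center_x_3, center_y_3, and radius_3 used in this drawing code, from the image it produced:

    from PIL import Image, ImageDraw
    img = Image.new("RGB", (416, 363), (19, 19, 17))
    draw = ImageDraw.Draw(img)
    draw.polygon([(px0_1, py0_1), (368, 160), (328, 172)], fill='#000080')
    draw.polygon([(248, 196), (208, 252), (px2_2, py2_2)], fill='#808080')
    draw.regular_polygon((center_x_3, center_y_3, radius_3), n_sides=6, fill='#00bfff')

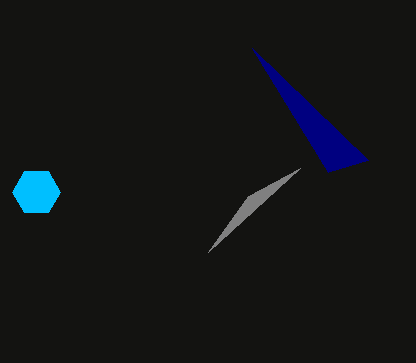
px0_1 = 252, py0_1 = 48, px2_2 = 300, py2_2 = 168, center_x_3 = 36, center_y_3 = 192, radius_3 = 24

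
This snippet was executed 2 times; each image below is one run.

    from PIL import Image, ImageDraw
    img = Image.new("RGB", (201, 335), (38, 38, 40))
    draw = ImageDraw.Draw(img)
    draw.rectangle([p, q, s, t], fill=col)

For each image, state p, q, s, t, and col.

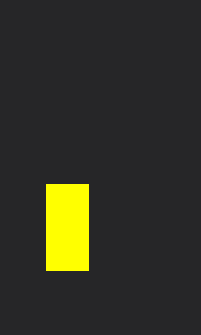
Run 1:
p = 46; q = 184; s = 88; t = 270; col = 'yellow'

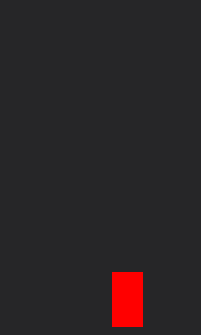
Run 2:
p = 112
q = 272
s = 142
t = 326
col = 'red'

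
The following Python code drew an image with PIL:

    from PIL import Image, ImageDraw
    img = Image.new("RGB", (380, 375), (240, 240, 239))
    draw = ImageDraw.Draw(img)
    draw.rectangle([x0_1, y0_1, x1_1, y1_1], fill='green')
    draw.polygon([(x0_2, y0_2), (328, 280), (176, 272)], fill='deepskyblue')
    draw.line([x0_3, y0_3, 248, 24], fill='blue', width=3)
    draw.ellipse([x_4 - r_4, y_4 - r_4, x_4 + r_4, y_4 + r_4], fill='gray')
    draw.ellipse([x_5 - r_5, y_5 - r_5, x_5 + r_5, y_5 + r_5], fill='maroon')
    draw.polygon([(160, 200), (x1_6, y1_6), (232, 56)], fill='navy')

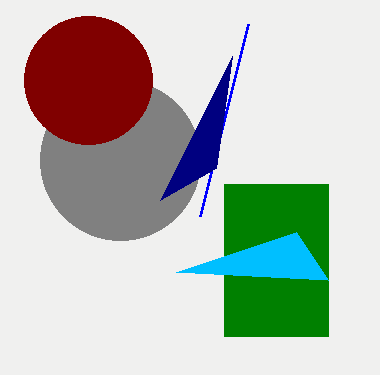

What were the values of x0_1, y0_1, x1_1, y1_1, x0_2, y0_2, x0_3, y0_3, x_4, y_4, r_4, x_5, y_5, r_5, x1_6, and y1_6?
x0_1 = 224, y0_1 = 184, x1_1 = 328, y1_1 = 336, x0_2 = 296, y0_2 = 232, x0_3 = 200, y0_3 = 216, x_4 = 120, y_4 = 160, r_4 = 80, x_5 = 88, y_5 = 80, r_5 = 64, x1_6 = 216, y1_6 = 168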